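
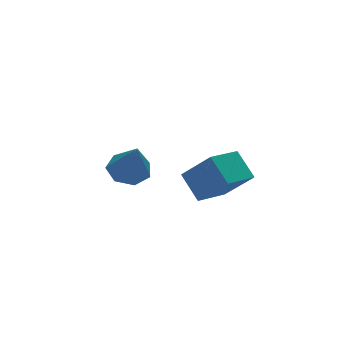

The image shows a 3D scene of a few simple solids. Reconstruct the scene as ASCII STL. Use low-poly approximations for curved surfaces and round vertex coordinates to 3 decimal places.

solid 
facet normal -0.917 -0.330 0.224
outer loop
vertex 1.928 -2.879 -0.507
vertex 1.737 -1.622 0.56
vertex 1.104 -1.662 -2.09
endloop
endfacet
facet normal 0.116 -0.757 -0.643
outer loop
vertex 2.783 -1.058 -2.5
vertex 1.928 -2.879 -0.507
vertex 1.104 -1.662 -2.09
endloop
endfacet
facet normal -0.917 -0.329 0.224
outer loop
vertex 1.104 -1.662 -2.09
vertex 1.737 -1.622 0.56
vertex 0.913 -0.404 -1.023
endloop
endfacet
facet normal -0.382 0.564 -0.733
outer loop
vertex 0.913 -0.404 -1.023
vertex 2.783 -1.058 -2.5
vertex 1.104 -1.662 -2.09
endloop
endfacet
facet normal 0.382 -0.564 0.732
outer loop
vertex 1.928 -2.879 -0.507
vertex 3.416 -1.018 0.15
vertex 1.737 -1.622 0.56
endloop
endfacet
facet normal 0.115 -0.757 -0.643
outer loop
vertex 3.607 -2.276 -0.917
vertex 1.928 -2.879 -0.507
vertex 2.783 -1.058 -2.5
endloop
endfacet
facet normal 0.381 -0.564 0.733
outer loop
vertex 3.607 -2.276 -0.917
vertex 3.416 -1.018 0.15
vertex 1.928 -2.879 -0.507
endloop
endfacet
facet normal -0.115 0.757 0.643
outer loop
vertex 1.737 -1.622 0.56
vertex 3.416 -1.018 0.15
vertex 0.913 -0.404 -1.023
endloop
endfacet
facet normal -0.381 0.564 -0.733
outer loop
vertex 2.592 0.199 -1.433
vertex 2.783 -1.058 -2.5
vertex 0.913 -0.404 -1.023
endloop
endfacet
facet normal -0.115 0.758 0.642
outer loop
vertex 0.913 -0.404 -1.023
vertex 3.416 -1.018 0.15
vertex 2.592 0.199 -1.433
endloop
endfacet
facet normal 0.917 0.329 -0.224
outer loop
vertex 2.592 0.199 -1.433
vertex 3.607 -2.276 -0.917
vertex 2.783 -1.058 -2.5
endloop
endfacet
facet normal 0.917 0.329 -0.224
outer loop
vertex 3.416 -1.018 0.15
vertex 3.607 -2.276 -0.917
vertex 2.592 0.199 -1.433
endloop
endfacet
facet normal 0.042 0.490 -0.871
outer loop
vertex -1.77 -2.676 1.755
vertex -2.766 -2.723 1.681
vertex -2.205 -2.013 2.107
endloop
endfacet
facet normal 0.778 0.194 0.597
outer loop
vertex -1.77 -2.676 1.755
vertex -2.205 -2.013 2.107
vertex -2.854 -3.757 3.519
endloop
endfacet
facet normal 0.041 0.490 -0.871
outer loop
vertex -2.205 -2.013 2.107
vertex -2.766 -2.723 1.681
vertex -3.063 -1.885 2.139
endloop
endfacet
facet normal 0.119 0.598 0.793
outer loop
vertex -2.205 -2.013 2.107
vertex -3.063 -1.885 2.139
vertex -2.854 -3.757 3.519
endloop
endfacet
facet normal 0.041 0.490 -0.871
outer loop
vertex -3.063 -1.885 2.139
vertex -2.766 -2.723 1.681
vertex -3.697 -2.388 1.826
endloop
endfacet
facet normal -0.643 0.407 0.649
outer loop
vertex -3.063 -1.885 2.139
vertex -3.697 -2.388 1.826
vertex -2.854 -3.757 3.519
endloop
endfacet
facet normal 0.041 0.490 -0.871
outer loop
vertex -3.697 -2.388 1.826
vertex -2.766 -2.723 1.681
vertex -3.63 -3.143 1.404
endloop
endfacet
facet normal -0.932 -0.236 0.274
outer loop
vertex -3.697 -2.388 1.826
vertex -3.63 -3.143 1.404
vertex -2.854 -3.757 3.519
endloop
endfacet
facet normal 0.041 0.490 -0.871
outer loop
vertex -3.63 -3.143 1.404
vertex -2.766 -2.723 1.681
vertex -2.913 -3.582 1.191
endloop
endfacet
facet normal -0.532 -0.845 -0.050
outer loop
vertex -3.63 -3.143 1.404
vertex -2.913 -3.582 1.191
vertex -2.854 -3.757 3.519
endloop
endfacet
facet normal 0.042 0.490 -0.871
outer loop
vertex -2.913 -3.582 1.191
vertex -2.766 -2.723 1.681
vertex -2.085 -3.375 1.347
endloop
endfacet
facet normal 0.256 -0.964 -0.079
outer loop
vertex -2.913 -3.582 1.191
vertex -2.085 -3.375 1.347
vertex -2.854 -3.757 3.519
endloop
endfacet
facet normal 0.042 0.490 -0.871
outer loop
vertex -2.085 -3.375 1.347
vertex -2.766 -2.723 1.681
vertex -1.77 -2.676 1.755
endloop
endfacet
facet normal 0.840 -0.501 0.209
outer loop
vertex -2.085 -3.375 1.347
vertex -1.77 -2.676 1.755
vertex -2.854 -3.757 3.519
endloop
endfacet

endsolid


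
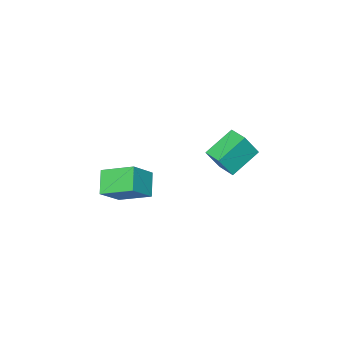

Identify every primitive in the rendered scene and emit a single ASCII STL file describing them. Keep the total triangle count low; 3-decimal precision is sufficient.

solid 
facet normal -0.880 0.066 0.471
outer loop
vertex -4.411 2.6 -0.034
vertex -4.267 3.529 0.105
vertex -4.992 2.858 -1.156
endloop
endfacet
facet normal -0.153 -0.977 -0.146
outer loop
vertex -3.593 2.751 -1.905
vertex -4.411 2.6 -0.034
vertex -4.992 2.858 -1.156
endloop
endfacet
facet normal -0.880 0.068 0.470
outer loop
vertex -4.992 2.858 -1.156
vertex -4.267 3.529 0.105
vertex -4.847 3.787 -1.018
endloop
endfacet
facet normal -0.451 0.200 -0.870
outer loop
vertex -4.847 3.787 -1.018
vertex -3.593 2.751 -1.905
vertex -4.992 2.858 -1.156
endloop
endfacet
facet normal 0.451 -0.200 0.870
outer loop
vertex -4.411 2.6 -0.034
vertex -2.868 3.422 -0.644
vertex -4.267 3.529 0.105
endloop
endfacet
facet normal -0.153 -0.977 -0.146
outer loop
vertex -3.013 2.493 -0.782
vertex -4.411 2.6 -0.034
vertex -3.593 2.751 -1.905
endloop
endfacet
facet normal 0.450 -0.200 0.870
outer loop
vertex -3.013 2.493 -0.782
vertex -2.868 3.422 -0.644
vertex -4.411 2.6 -0.034
endloop
endfacet
facet normal 0.153 0.977 0.146
outer loop
vertex -4.267 3.529 0.105
vertex -2.868 3.422 -0.644
vertex -4.847 3.787 -1.018
endloop
endfacet
facet normal -0.450 0.200 -0.870
outer loop
vertex -3.449 3.68 -1.766
vertex -3.593 2.751 -1.905
vertex -4.847 3.787 -1.018
endloop
endfacet
facet normal 0.153 0.977 0.146
outer loop
vertex -4.847 3.787 -1.018
vertex -2.868 3.422 -0.644
vertex -3.449 3.68 -1.766
endloop
endfacet
facet normal 0.880 -0.066 -0.470
outer loop
vertex -3.449 3.68 -1.766
vertex -3.013 2.493 -0.782
vertex -3.593 2.751 -1.905
endloop
endfacet
facet normal 0.880 -0.067 -0.471
outer loop
vertex -2.868 3.422 -0.644
vertex -3.013 2.493 -0.782
vertex -3.449 3.68 -1.766
endloop
endfacet
facet normal -0.579 -0.591 0.562
outer loop
vertex 0.558 2.05 0.187
vertex -0.43 2.075 -0.804
vertex 1.208 0.768 -0.492
endloop
endfacet
facet normal 0.706 -0.017 0.708
outer loop
vertex 1.89 1.465 -1.156
vertex 0.558 2.05 0.187
vertex 1.208 0.768 -0.492
endloop
endfacet
facet normal -0.579 -0.591 0.562
outer loop
vertex 1.208 0.768 -0.492
vertex -0.43 2.075 -0.804
vertex 0.219 0.792 -1.484
endloop
endfacet
facet normal 0.409 -0.807 -0.427
outer loop
vertex 0.219 0.792 -1.484
vertex 1.89 1.465 -1.156
vertex 1.208 0.768 -0.492
endloop
endfacet
facet normal -0.408 0.807 0.427
outer loop
vertex 0.558 2.05 0.187
vertex 0.252 2.772 -1.468
vertex -0.43 2.075 -0.804
endloop
endfacet
facet normal 0.706 -0.018 0.708
outer loop
vertex 1.241 2.748 -0.476
vertex 0.558 2.05 0.187
vertex 1.89 1.465 -1.156
endloop
endfacet
facet normal -0.409 0.806 0.427
outer loop
vertex 1.241 2.748 -0.476
vertex 0.252 2.772 -1.468
vertex 0.558 2.05 0.187
endloop
endfacet
facet normal -0.707 0.017 -0.707
outer loop
vertex -0.43 2.075 -0.804
vertex 0.252 2.772 -1.468
vertex 0.219 0.792 -1.484
endloop
endfacet
facet normal 0.409 -0.806 -0.428
outer loop
vertex 0.902 1.49 -2.147
vertex 1.89 1.465 -1.156
vertex 0.219 0.792 -1.484
endloop
endfacet
facet normal -0.706 0.017 -0.708
outer loop
vertex 0.219 0.792 -1.484
vertex 0.252 2.772 -1.468
vertex 0.902 1.49 -2.147
endloop
endfacet
facet normal 0.579 0.591 -0.562
outer loop
vertex 0.902 1.49 -2.147
vertex 1.241 2.748 -0.476
vertex 1.89 1.465 -1.156
endloop
endfacet
facet normal 0.578 0.591 -0.562
outer loop
vertex 0.252 2.772 -1.468
vertex 1.241 2.748 -0.476
vertex 0.902 1.49 -2.147
endloop
endfacet

endsolid


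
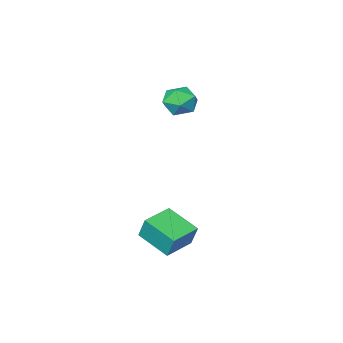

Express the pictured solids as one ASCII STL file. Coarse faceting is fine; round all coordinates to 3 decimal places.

solid 
facet normal -0.964 -0.258 0.069
outer loop
vertex 1.9 1.75 -0.38
vertex 1.54 2.959 -0.888
vertex 1.933 1.394 -1.25
endloop
endfacet
facet normal 0.265 -0.889 0.374
outer loop
vertex 3.08 1.701 -1.332
vertex 1.9 1.75 -0.38
vertex 1.933 1.394 -1.25
endloop
endfacet
facet normal -0.964 -0.258 0.069
outer loop
vertex 1.933 1.394 -1.25
vertex 1.54 2.959 -0.888
vertex 1.573 2.604 -1.758
endloop
endfacet
facet normal 0.035 -0.378 -0.925
outer loop
vertex 1.573 2.604 -1.758
vertex 3.08 1.701 -1.332
vertex 1.933 1.394 -1.25
endloop
endfacet
facet normal -0.035 0.378 0.925
outer loop
vertex 1.9 1.75 -0.38
vertex 2.687 3.266 -0.97
vertex 1.54 2.959 -0.888
endloop
endfacet
facet normal 0.264 -0.890 0.373
outer loop
vertex 3.047 2.056 -0.462
vertex 1.9 1.75 -0.38
vertex 3.08 1.701 -1.332
endloop
endfacet
facet normal -0.035 0.378 0.925
outer loop
vertex 3.047 2.056 -0.462
vertex 2.687 3.266 -0.97
vertex 1.9 1.75 -0.38
endloop
endfacet
facet normal -0.265 0.889 -0.373
outer loop
vertex 1.54 2.959 -0.888
vertex 2.687 3.266 -0.97
vertex 1.573 2.604 -1.758
endloop
endfacet
facet normal 0.035 -0.378 -0.925
outer loop
vertex 2.72 2.91 -1.84
vertex 3.08 1.701 -1.332
vertex 1.573 2.604 -1.758
endloop
endfacet
facet normal -0.264 0.889 -0.374
outer loop
vertex 1.573 2.604 -1.758
vertex 2.687 3.266 -0.97
vertex 2.72 2.91 -1.84
endloop
endfacet
facet normal 0.964 0.258 -0.069
outer loop
vertex 2.72 2.91 -1.84
vertex 3.047 2.056 -0.462
vertex 3.08 1.701 -1.332
endloop
endfacet
facet normal 0.964 0.258 -0.069
outer loop
vertex 2.687 3.266 -0.97
vertex 3.047 2.056 -0.462
vertex 2.72 2.91 -1.84
endloop
endfacet
facet normal -0.887 -0.419 0.194
outer loop
vertex -1.608 -1.815 2.396
vertex -1.296 -2.481 2.383
vertex -1.335 -2.106 3.015
endloop
endfacet
facet normal -0.845 0.231 0.482
outer loop
vertex -1.608 -1.815 2.396
vertex -1.335 -2.106 3.015
vertex -1.226 -1.393 2.864
endloop
endfacet
facet normal -0.716 0.697 -0.044
outer loop
vertex -1.608 -1.815 2.396
vertex -1.226 -1.393 2.864
vertex -1.119 -1.329 2.138
endloop
endfacet
facet normal -0.677 0.333 -0.656
outer loop
vertex -1.608 -1.815 2.396
vertex -1.119 -1.329 2.138
vertex -1.162 -2.001 1.841
endloop
endfacet
facet normal -0.783 -0.357 -0.510
outer loop
vertex -1.608 -1.815 2.396
vertex -1.162 -2.001 1.841
vertex -1.296 -2.481 2.383
endloop
endfacet
facet normal -0.287 0.240 0.927
outer loop
vertex -1.226 -1.393 2.864
vertex -1.335 -2.106 3.015
vertex -0.678 -1.799 3.139
endloop
endfacet
facet normal -0.354 -0.814 0.461
outer loop
vertex -1.335 -2.106 3.015
vertex -1.296 -2.481 2.383
vertex -0.721 -2.471 2.842
endloop
endfacet
facet normal -0.188 -0.712 -0.677
outer loop
vertex -1.296 -2.481 2.383
vertex -1.162 -2.001 1.841
vertex -0.614 -2.407 2.116
endloop
endfacet
facet normal -0.017 0.405 -0.914
outer loop
vertex -1.162 -2.001 1.841
vertex -1.119 -1.329 2.138
vertex -0.505 -1.694 1.965
endloop
endfacet
facet normal -0.078 0.994 0.076
outer loop
vertex -1.119 -1.329 2.138
vertex -1.226 -1.393 2.864
vertex -0.544 -1.319 2.597
endloop
endfacet
facet normal 0.677 -0.333 0.656
outer loop
vertex -0.232 -1.985 2.584
vertex -0.678 -1.799 3.139
vertex -0.721 -2.471 2.842
endloop
endfacet
facet normal 0.716 -0.697 0.044
outer loop
vertex -0.232 -1.985 2.584
vertex -0.721 -2.471 2.842
vertex -0.614 -2.407 2.116
endloop
endfacet
facet normal 0.845 -0.231 -0.482
outer loop
vertex -0.232 -1.985 2.584
vertex -0.614 -2.407 2.116
vertex -0.505 -1.694 1.965
endloop
endfacet
facet normal 0.887 0.419 -0.194
outer loop
vertex -0.232 -1.985 2.584
vertex -0.505 -1.694 1.965
vertex -0.544 -1.319 2.597
endloop
endfacet
facet normal 0.783 0.357 0.510
outer loop
vertex -0.232 -1.985 2.584
vertex -0.544 -1.319 2.597
vertex -0.678 -1.799 3.139
endloop
endfacet
facet normal 0.017 -0.405 0.914
outer loop
vertex -0.721 -2.471 2.842
vertex -0.678 -1.799 3.139
vertex -1.335 -2.106 3.015
endloop
endfacet
facet normal 0.078 -0.994 -0.076
outer loop
vertex -0.614 -2.407 2.116
vertex -0.721 -2.471 2.842
vertex -1.296 -2.481 2.383
endloop
endfacet
facet normal 0.287 -0.240 -0.927
outer loop
vertex -0.505 -1.694 1.965
vertex -0.614 -2.407 2.116
vertex -1.162 -2.001 1.841
endloop
endfacet
facet normal 0.354 0.814 -0.461
outer loop
vertex -0.544 -1.319 2.597
vertex -0.505 -1.694 1.965
vertex -1.119 -1.329 2.138
endloop
endfacet
facet normal 0.188 0.712 0.677
outer loop
vertex -0.678 -1.799 3.139
vertex -0.544 -1.319 2.597
vertex -1.226 -1.393 2.864
endloop
endfacet

endsolid


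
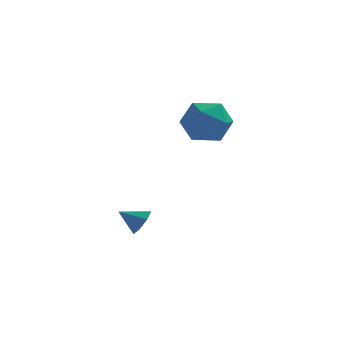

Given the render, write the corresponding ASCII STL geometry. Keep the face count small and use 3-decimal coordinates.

solid 
facet normal -0.073 -0.132 0.989
outer loop
vertex -0.607 -1.145 2.829
vertex -0.251 -2.294 2.702
vertex 0.569 -1.423 2.879
endloop
endfacet
facet normal 0.093 0.545 0.834
outer loop
vertex -0.607 -1.145 2.829
vertex 0.569 -1.423 2.879
vertex 0.204 -0.439 2.277
endloop
endfacet
facet normal -0.421 0.807 0.414
outer loop
vertex -0.607 -1.145 2.829
vertex 0.204 -0.439 2.277
vertex -0.84 -0.702 1.729
endloop
endfacet
facet normal -0.905 0.293 0.310
outer loop
vertex -0.607 -1.145 2.829
vertex -0.84 -0.702 1.729
vertex -1.122 -1.849 1.991
endloop
endfacet
facet normal -0.689 -0.287 0.665
outer loop
vertex -0.607 -1.145 2.829
vertex -1.122 -1.849 1.991
vertex -0.251 -2.294 2.702
endloop
endfacet
facet normal 0.702 0.543 0.461
outer loop
vertex 0.204 -0.439 2.277
vertex 0.569 -1.423 2.879
vertex 1.062 -1.151 1.809
endloop
endfacet
facet normal 0.433 -0.553 0.712
outer loop
vertex 0.569 -1.423 2.879
vertex -0.251 -2.294 2.702
vertex 0.78 -2.298 2.071
endloop
endfacet
facet normal -0.564 -0.804 0.188
outer loop
vertex -0.251 -2.294 2.702
vertex -1.122 -1.849 1.991
vertex -0.264 -2.561 1.523
endloop
endfacet
facet normal -0.912 0.136 -0.386
outer loop
vertex -1.122 -1.849 1.991
vertex -0.84 -0.702 1.729
vertex -0.629 -1.577 0.921
endloop
endfacet
facet normal -0.129 0.967 -0.218
outer loop
vertex -0.84 -0.702 1.729
vertex 0.204 -0.439 2.277
vertex 0.191 -0.706 1.098
endloop
endfacet
facet normal 0.905 -0.293 -0.310
outer loop
vertex 0.547 -1.855 0.971
vertex 1.062 -1.151 1.809
vertex 0.78 -2.298 2.071
endloop
endfacet
facet normal 0.421 -0.807 -0.414
outer loop
vertex 0.547 -1.855 0.971
vertex 0.78 -2.298 2.071
vertex -0.264 -2.561 1.523
endloop
endfacet
facet normal -0.093 -0.545 -0.834
outer loop
vertex 0.547 -1.855 0.971
vertex -0.264 -2.561 1.523
vertex -0.629 -1.577 0.921
endloop
endfacet
facet normal 0.073 0.132 -0.989
outer loop
vertex 0.547 -1.855 0.971
vertex -0.629 -1.577 0.921
vertex 0.191 -0.706 1.098
endloop
endfacet
facet normal 0.689 0.287 -0.665
outer loop
vertex 0.547 -1.855 0.971
vertex 0.191 -0.706 1.098
vertex 1.062 -1.151 1.809
endloop
endfacet
facet normal 0.912 -0.136 0.386
outer loop
vertex 0.78 -2.298 2.071
vertex 1.062 -1.151 1.809
vertex 0.569 -1.423 2.879
endloop
endfacet
facet normal 0.129 -0.967 0.218
outer loop
vertex -0.264 -2.561 1.523
vertex 0.78 -2.298 2.071
vertex -0.251 -2.294 2.702
endloop
endfacet
facet normal -0.702 -0.543 -0.461
outer loop
vertex -0.629 -1.577 0.921
vertex -0.264 -2.561 1.523
vertex -1.122 -1.849 1.991
endloop
endfacet
facet normal -0.433 0.553 -0.712
outer loop
vertex 0.191 -0.706 1.098
vertex -0.629 -1.577 0.921
vertex -0.84 -0.702 1.729
endloop
endfacet
facet normal 0.564 0.804 -0.188
outer loop
vertex 1.062 -1.151 1.809
vertex 0.191 -0.706 1.098
vertex 0.204 -0.439 2.277
endloop
endfacet
facet normal 0.853 0.002 -0.521
outer loop
vertex -2.266 -2.462 -2.794
vertex -2.636 -2.46 -3.4
vertex -2.405 -1.906 -3.02
endloop
endfacet
facet normal -0.018 0.373 0.928
outer loop
vertex -2.266 -2.462 -2.794
vertex -2.405 -1.906 -3.02
vertex -3.584 -2.46 -2.82
endloop
endfacet
facet normal 0.853 0.002 -0.521
outer loop
vertex -2.405 -1.906 -3.02
vertex -2.636 -2.46 -3.4
vertex -2.718 -1.767 -3.532
endloop
endfacet
facet normal -0.324 0.844 0.427
outer loop
vertex -2.405 -1.906 -3.02
vertex -2.718 -1.767 -3.532
vertex -3.584 -2.46 -2.82
endloop
endfacet
facet normal 0.853 0.001 -0.523
outer loop
vertex -2.718 -1.767 -3.532
vertex -2.636 -2.46 -3.4
vertex -2.97 -2.149 -3.944
endloop
endfacet
facet normal -0.706 0.680 -0.198
outer loop
vertex -2.718 -1.767 -3.532
vertex -2.97 -2.149 -3.944
vertex -3.584 -2.46 -2.82
endloop
endfacet
facet normal 0.853 0.002 -0.523
outer loop
vertex -2.97 -2.149 -3.944
vertex -2.636 -2.46 -3.4
vertex -2.97 -2.766 -3.946
endloop
endfacet
facet normal -0.878 0.002 -0.479
outer loop
vertex -2.97 -2.149 -3.944
vertex -2.97 -2.766 -3.946
vertex -3.584 -2.46 -2.82
endloop
endfacet
facet normal 0.853 -0.001 -0.521
outer loop
vertex -2.97 -2.766 -3.946
vertex -2.636 -2.46 -3.4
vertex -2.72 -3.151 -3.536
endloop
endfacet
facet normal -0.709 -0.676 -0.203
outer loop
vertex -2.97 -2.766 -3.946
vertex -2.72 -3.151 -3.536
vertex -3.584 -2.46 -2.82
endloop
endfacet
facet normal 0.853 -0.001 -0.523
outer loop
vertex -2.72 -3.151 -3.536
vertex -2.636 -2.46 -3.4
vertex -2.406 -3.016 -3.024
endloop
endfacet
facet normal -0.326 -0.846 0.423
outer loop
vertex -2.72 -3.151 -3.536
vertex -2.406 -3.016 -3.024
vertex -3.584 -2.46 -2.82
endloop
endfacet
facet normal 0.853 0.001 -0.521
outer loop
vertex -2.406 -3.016 -3.024
vertex -2.636 -2.46 -3.4
vertex -2.266 -2.462 -2.794
endloop
endfacet
facet normal -0.019 -0.379 0.925
outer loop
vertex -2.406 -3.016 -3.024
vertex -2.266 -2.462 -2.794
vertex -3.584 -2.46 -2.82
endloop
endfacet

endsolid


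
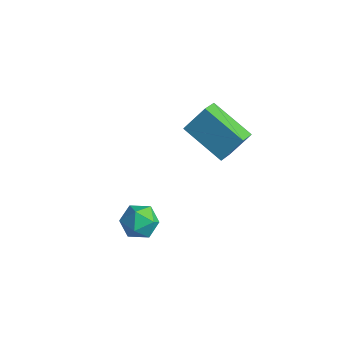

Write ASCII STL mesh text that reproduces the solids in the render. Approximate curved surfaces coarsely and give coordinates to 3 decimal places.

solid 
facet normal -0.605 -0.344 0.718
outer loop
vertex -3.173 -3.17 -0.663
vertex -2.913 -3.995 -0.839
vertex -2.477 -3.514 -0.241
endloop
endfacet
facet normal -0.375 0.313 0.873
outer loop
vertex -3.173 -3.17 -0.663
vertex -2.477 -3.514 -0.241
vertex -2.451 -2.679 -0.529
endloop
endfacet
facet normal -0.571 0.747 0.341
outer loop
vertex -3.173 -3.17 -0.663
vertex -2.451 -2.679 -0.529
vertex -2.87 -2.645 -1.306
endloop
endfacet
facet normal -0.923 0.358 -0.143
outer loop
vertex -3.173 -3.17 -0.663
vertex -2.87 -2.645 -1.306
vertex -3.156 -3.459 -1.497
endloop
endfacet
facet normal -0.944 -0.317 0.091
outer loop
vertex -3.173 -3.17 -0.663
vertex -3.156 -3.459 -1.497
vertex -2.913 -3.995 -0.839
endloop
endfacet
facet normal 0.338 0.297 0.893
outer loop
vertex -2.451 -2.679 -0.529
vertex -2.477 -3.514 -0.241
vertex -1.744 -3.201 -0.623
endloop
endfacet
facet normal -0.036 -0.766 0.642
outer loop
vertex -2.477 -3.514 -0.241
vertex -2.913 -3.995 -0.839
vertex -2.03 -4.015 -0.814
endloop
endfacet
facet normal -0.583 -0.722 -0.373
outer loop
vertex -2.913 -3.995 -0.839
vertex -3.156 -3.459 -1.497
vertex -2.449 -3.981 -1.591
endloop
endfacet
facet normal -0.549 0.369 -0.750
outer loop
vertex -3.156 -3.459 -1.497
vertex -2.87 -2.645 -1.306
vertex -2.423 -3.146 -1.879
endloop
endfacet
facet normal 0.022 0.999 0.032
outer loop
vertex -2.87 -2.645 -1.306
vertex -2.451 -2.679 -0.529
vertex -1.987 -2.665 -1.281
endloop
endfacet
facet normal 0.923 -0.358 0.143
outer loop
vertex -1.727 -3.49 -1.457
vertex -1.744 -3.201 -0.623
vertex -2.03 -4.015 -0.814
endloop
endfacet
facet normal 0.571 -0.747 -0.341
outer loop
vertex -1.727 -3.49 -1.457
vertex -2.03 -4.015 -0.814
vertex -2.449 -3.981 -1.591
endloop
endfacet
facet normal 0.375 -0.313 -0.873
outer loop
vertex -1.727 -3.49 -1.457
vertex -2.449 -3.981 -1.591
vertex -2.423 -3.146 -1.879
endloop
endfacet
facet normal 0.605 0.344 -0.718
outer loop
vertex -1.727 -3.49 -1.457
vertex -2.423 -3.146 -1.879
vertex -1.987 -2.665 -1.281
endloop
endfacet
facet normal 0.944 0.317 -0.091
outer loop
vertex -1.727 -3.49 -1.457
vertex -1.987 -2.665 -1.281
vertex -1.744 -3.201 -0.623
endloop
endfacet
facet normal 0.549 -0.369 0.750
outer loop
vertex -2.03 -4.015 -0.814
vertex -1.744 -3.201 -0.623
vertex -2.477 -3.514 -0.241
endloop
endfacet
facet normal -0.022 -0.999 -0.032
outer loop
vertex -2.449 -3.981 -1.591
vertex -2.03 -4.015 -0.814
vertex -2.913 -3.995 -0.839
endloop
endfacet
facet normal -0.338 -0.297 -0.893
outer loop
vertex -2.423 -3.146 -1.879
vertex -2.449 -3.981 -1.591
vertex -3.156 -3.459 -1.497
endloop
endfacet
facet normal 0.036 0.766 -0.642
outer loop
vertex -1.987 -2.665 -1.281
vertex -2.423 -3.146 -1.879
vertex -2.87 -2.645 -1.306
endloop
endfacet
facet normal 0.583 0.722 0.373
outer loop
vertex -1.744 -3.201 -0.623
vertex -1.987 -2.665 -1.281
vertex -2.451 -2.679 -0.529
endloop
endfacet
facet normal -0.896 -0.107 0.432
outer loop
vertex -4.115 0.841 0.884
vertex -3.687 1.674 1.979
vertex -4.495 1.772 0.326
endloop
endfacet
facet normal -0.297 -0.577 -0.760
outer loop
vertex -2.533 2.006 -0.619
vertex -4.115 0.841 0.884
vertex -4.495 1.772 0.326
endloop
endfacet
facet normal -0.896 -0.107 0.432
outer loop
vertex -4.495 1.772 0.326
vertex -3.687 1.674 1.979
vertex -4.067 2.604 1.42
endloop
endfacet
facet normal -0.331 0.809 -0.486
outer loop
vertex -4.067 2.604 1.42
vertex -2.533 2.006 -0.619
vertex -4.495 1.772 0.326
endloop
endfacet
facet normal 0.331 -0.809 0.486
outer loop
vertex -4.115 0.841 0.884
vertex -1.725 1.908 1.034
vertex -3.687 1.674 1.979
endloop
endfacet
facet normal -0.297 -0.578 -0.760
outer loop
vertex -2.153 1.076 -0.06
vertex -4.115 0.841 0.884
vertex -2.533 2.006 -0.619
endloop
endfacet
facet normal 0.331 -0.809 0.486
outer loop
vertex -2.153 1.076 -0.06
vertex -1.725 1.908 1.034
vertex -4.115 0.841 0.884
endloop
endfacet
facet normal 0.297 0.578 0.760
outer loop
vertex -3.687 1.674 1.979
vertex -1.725 1.908 1.034
vertex -4.067 2.604 1.42
endloop
endfacet
facet normal -0.331 0.809 -0.486
outer loop
vertex -2.105 2.839 0.476
vertex -2.533 2.006 -0.619
vertex -4.067 2.604 1.42
endloop
endfacet
facet normal 0.297 0.577 0.761
outer loop
vertex -4.067 2.604 1.42
vertex -1.725 1.908 1.034
vertex -2.105 2.839 0.476
endloop
endfacet
facet normal 0.896 0.107 -0.431
outer loop
vertex -2.105 2.839 0.476
vertex -2.153 1.076 -0.06
vertex -2.533 2.006 -0.619
endloop
endfacet
facet normal 0.896 0.107 -0.432
outer loop
vertex -1.725 1.908 1.034
vertex -2.153 1.076 -0.06
vertex -2.105 2.839 0.476
endloop
endfacet

endsolid


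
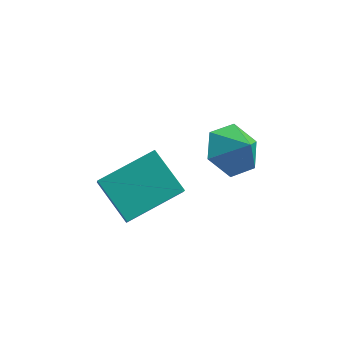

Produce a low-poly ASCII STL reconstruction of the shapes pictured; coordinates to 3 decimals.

solid 
facet normal -0.687 -0.659 -0.305
outer loop
vertex -2.972 1.276 0.873
vertex -3.179 1.808 0.19
vertex -1.713 0.441 -0.159
endloop
endfacet
facet normal 0.233 -0.597 0.768
outer loop
vertex -0.201 1.892 0.51
vertex -2.972 1.276 0.873
vertex -1.713 0.441 -0.159
endloop
endfacet
facet normal -0.687 -0.659 -0.304
outer loop
vertex -1.713 0.441 -0.159
vertex -3.179 1.808 0.19
vertex -1.92 0.972 -0.842
endloop
endfacet
facet normal 0.688 -0.457 -0.564
outer loop
vertex -1.92 0.972 -0.842
vertex -0.201 1.892 0.51
vertex -1.713 0.441 -0.159
endloop
endfacet
facet normal -0.688 0.457 0.564
outer loop
vertex -2.972 1.276 0.873
vertex -1.667 3.259 0.859
vertex -3.179 1.808 0.19
endloop
endfacet
facet normal 0.233 -0.597 0.768
outer loop
vertex -1.46 2.728 1.542
vertex -2.972 1.276 0.873
vertex -0.201 1.892 0.51
endloop
endfacet
facet normal -0.688 0.457 0.564
outer loop
vertex -1.46 2.728 1.542
vertex -1.667 3.259 0.859
vertex -2.972 1.276 0.873
endloop
endfacet
facet normal -0.233 0.597 -0.768
outer loop
vertex -3.179 1.808 0.19
vertex -1.667 3.259 0.859
vertex -1.92 0.972 -0.842
endloop
endfacet
facet normal 0.688 -0.457 -0.564
outer loop
vertex -0.408 2.424 -0.173
vertex -0.201 1.892 0.51
vertex -1.92 0.972 -0.842
endloop
endfacet
facet normal -0.233 0.597 -0.768
outer loop
vertex -1.92 0.972 -0.842
vertex -1.667 3.259 0.859
vertex -0.408 2.424 -0.173
endloop
endfacet
facet normal 0.688 0.659 0.305
outer loop
vertex -0.408 2.424 -0.173
vertex -1.46 2.728 1.542
vertex -0.201 1.892 0.51
endloop
endfacet
facet normal 0.687 0.660 0.305
outer loop
vertex -1.667 3.259 0.859
vertex -1.46 2.728 1.542
vertex -0.408 2.424 -0.173
endloop
endfacet
facet normal -0.626 0.292 -0.723
outer loop
vertex 2.203 1.392 2.938
vertex 1.451 1.443 3.61
vertex 2.029 2.253 3.437
endloop
endfacet
facet normal 0.985 0.146 0.091
outer loop
vertex 2.203 1.392 2.938
vertex 2.029 2.253 3.437
vertex 2.109 1.137 4.37
endloop
endfacet
facet normal -0.626 0.292 -0.723
outer loop
vertex 2.029 2.253 3.437
vertex 1.451 1.443 3.61
vertex 1.277 2.304 4.109
endloop
endfacet
facet normal 0.578 0.547 0.605
outer loop
vertex 2.029 2.253 3.437
vertex 1.277 2.304 4.109
vertex 2.109 1.137 4.37
endloop
endfacet
facet normal -0.626 0.292 -0.723
outer loop
vertex 1.277 2.304 4.109
vertex 1.451 1.443 3.61
vertex 0.699 1.494 4.282
endloop
endfacet
facet normal -0.007 0.214 0.977
outer loop
vertex 1.277 2.304 4.109
vertex 0.699 1.494 4.282
vertex 2.109 1.137 4.37
endloop
endfacet
facet normal -0.626 0.292 -0.723
outer loop
vertex 0.699 1.494 4.282
vertex 1.451 1.443 3.61
vertex 0.873 0.633 3.784
endloop
endfacet
facet normal -0.184 -0.520 0.834
outer loop
vertex 0.699 1.494 4.282
vertex 0.873 0.633 3.784
vertex 2.109 1.137 4.37
endloop
endfacet
facet normal -0.626 0.291 -0.723
outer loop
vertex 0.873 0.633 3.784
vertex 1.451 1.443 3.61
vertex 1.626 0.582 3.112
endloop
endfacet
facet normal 0.224 -0.921 0.320
outer loop
vertex 0.873 0.633 3.784
vertex 1.626 0.582 3.112
vertex 2.109 1.137 4.37
endloop
endfacet
facet normal -0.626 0.291 -0.723
outer loop
vertex 1.626 0.582 3.112
vertex 1.451 1.443 3.61
vertex 2.203 1.392 2.938
endloop
endfacet
facet normal 0.808 -0.587 -0.051
outer loop
vertex 1.626 0.582 3.112
vertex 2.203 1.392 2.938
vertex 2.109 1.137 4.37
endloop
endfacet

endsolid


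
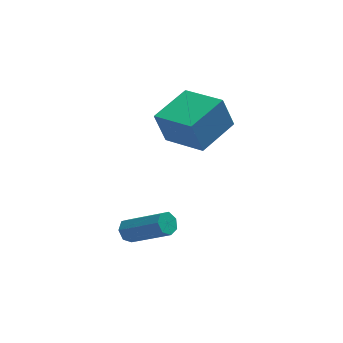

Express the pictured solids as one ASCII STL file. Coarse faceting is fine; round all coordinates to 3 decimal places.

solid 
facet normal -0.615 0.512 -0.600
outer loop
vertex -3.937 -1.036 -4.034
vertex -4.341 -1.37 -3.905
vertex -4.194 -0.91 -3.663
endloop
endfacet
facet normal 0.567 0.816 0.115
outer loop
vertex -3.937 -1.036 -4.034
vertex -4.194 -0.91 -3.663
vertex -2.614 -2.137 -2.745
endloop
endfacet
facet normal 0.567 0.816 0.114
outer loop
vertex -2.614 -2.137 -2.745
vertex -4.194 -0.91 -3.663
vertex -2.871 -2.01 -2.374
endloop
endfacet
facet normal 0.614 -0.512 0.601
outer loop
vertex -2.614 -2.137 -2.745
vertex -2.871 -2.01 -2.374
vertex -3.019 -2.47 -2.615
endloop
endfacet
facet normal -0.615 0.512 -0.599
outer loop
vertex -4.194 -0.91 -3.663
vertex -4.341 -1.37 -3.905
vertex -4.561 -1.13 -3.474
endloop
endfacet
facet normal -0.075 0.719 0.691
outer loop
vertex -4.194 -0.91 -3.663
vertex -4.561 -1.13 -3.474
vertex -2.871 -2.01 -2.374
endloop
endfacet
facet normal -0.075 0.719 0.691
outer loop
vertex -2.871 -2.01 -2.374
vertex -4.561 -1.13 -3.474
vertex -3.239 -2.23 -2.185
endloop
endfacet
facet normal 0.614 -0.512 0.600
outer loop
vertex -2.871 -2.01 -2.374
vertex -3.239 -2.23 -2.185
vertex -3.019 -2.47 -2.615
endloop
endfacet
facet normal -0.615 0.513 -0.599
outer loop
vertex -4.561 -1.13 -3.474
vertex -4.341 -1.37 -3.905
vertex -4.763 -1.53 -3.609
endloop
endfacet
facet normal -0.660 0.081 0.747
outer loop
vertex -4.561 -1.13 -3.474
vertex -4.763 -1.53 -3.609
vertex -3.239 -2.23 -2.185
endloop
endfacet
facet normal -0.660 0.081 0.747
outer loop
vertex -3.239 -2.23 -2.185
vertex -4.763 -1.53 -3.609
vertex -3.441 -2.631 -2.32
endloop
endfacet
facet normal 0.615 -0.512 0.600
outer loop
vertex -3.239 -2.23 -2.185
vertex -3.441 -2.631 -2.32
vertex -3.019 -2.47 -2.615
endloop
endfacet
facet normal -0.615 0.512 -0.600
outer loop
vertex -4.763 -1.53 -3.609
vertex -4.341 -1.37 -3.905
vertex -4.648 -1.81 -3.966
endloop
endfacet
facet normal -0.749 -0.616 0.242
outer loop
vertex -4.763 -1.53 -3.609
vertex -4.648 -1.81 -3.966
vertex -3.441 -2.631 -2.32
endloop
endfacet
facet normal -0.749 -0.618 0.241
outer loop
vertex -3.441 -2.631 -2.32
vertex -4.648 -1.81 -3.966
vertex -3.325 -2.911 -2.677
endloop
endfacet
facet normal 0.615 -0.511 0.601
outer loop
vertex -3.441 -2.631 -2.32
vertex -3.325 -2.911 -2.677
vertex -3.019 -2.47 -2.615
endloop
endfacet
facet normal -0.615 0.512 -0.600
outer loop
vertex -4.648 -1.81 -3.966
vertex -4.341 -1.37 -3.905
vertex -4.301 -1.758 -4.277
endloop
endfacet
facet normal -0.273 -0.852 -0.447
outer loop
vertex -4.648 -1.81 -3.966
vertex -4.301 -1.758 -4.277
vertex -3.325 -2.911 -2.677
endloop
endfacet
facet normal -0.273 -0.852 -0.447
outer loop
vertex -3.325 -2.911 -2.677
vertex -4.301 -1.758 -4.277
vertex -2.978 -2.859 -2.988
endloop
endfacet
facet normal 0.615 -0.511 0.601
outer loop
vertex -3.325 -2.911 -2.677
vertex -2.978 -2.859 -2.988
vertex -3.019 -2.47 -2.615
endloop
endfacet
facet normal -0.616 0.511 -0.600
outer loop
vertex -4.301 -1.758 -4.277
vertex -4.341 -1.37 -3.905
vertex -3.985 -1.414 -4.308
endloop
endfacet
facet normal 0.407 -0.445 -0.798
outer loop
vertex -4.301 -1.758 -4.277
vertex -3.985 -1.414 -4.308
vertex -2.978 -2.859 -2.988
endloop
endfacet
facet normal 0.407 -0.445 -0.798
outer loop
vertex -2.978 -2.859 -2.988
vertex -3.985 -1.414 -4.308
vertex -2.662 -2.514 -3.019
endloop
endfacet
facet normal 0.616 -0.510 0.600
outer loop
vertex -2.978 -2.859 -2.988
vertex -2.662 -2.514 -3.019
vertex -3.019 -2.47 -2.615
endloop
endfacet
facet normal -0.615 0.512 -0.599
outer loop
vertex -3.985 -1.414 -4.308
vertex -4.341 -1.37 -3.905
vertex -3.937 -1.036 -4.034
endloop
endfacet
facet normal 0.782 0.298 -0.548
outer loop
vertex -3.985 -1.414 -4.308
vertex -3.937 -1.036 -4.034
vertex -2.662 -2.514 -3.019
endloop
endfacet
facet normal 0.782 0.298 -0.548
outer loop
vertex -2.662 -2.514 -3.019
vertex -3.937 -1.036 -4.034
vertex -2.614 -2.137 -2.745
endloop
endfacet
facet normal 0.614 -0.514 0.599
outer loop
vertex -2.662 -2.514 -3.019
vertex -2.614 -2.137 -2.745
vertex -3.019 -2.47 -2.615
endloop
endfacet
facet normal -0.785 -0.599 -0.155
outer loop
vertex -1.304 0.871 0.015
vertex -2.45 2.516 -0.541
vertex -0.869 0.679 -1.45
endloop
endfacet
facet normal 0.551 -0.791 0.267
outer loop
vertex 0.71 1.884 -1.139
vertex -1.304 0.871 0.015
vertex -0.869 0.679 -1.45
endloop
endfacet
facet normal -0.785 -0.599 -0.155
outer loop
vertex -0.869 0.679 -1.45
vertex -2.45 2.516 -0.541
vertex -2.015 2.324 -2.006
endloop
endfacet
facet normal 0.282 -0.125 -0.951
outer loop
vertex -2.015 2.324 -2.006
vertex 0.71 1.884 -1.139
vertex -0.869 0.679 -1.45
endloop
endfacet
facet normal -0.282 0.125 0.951
outer loop
vertex -1.304 0.871 0.015
vertex -0.871 3.721 -0.23
vertex -2.45 2.516 -0.541
endloop
endfacet
facet normal 0.551 -0.791 0.267
outer loop
vertex 0.275 2.076 0.326
vertex -1.304 0.871 0.015
vertex 0.71 1.884 -1.139
endloop
endfacet
facet normal -0.282 0.125 0.951
outer loop
vertex 0.275 2.076 0.326
vertex -0.871 3.721 -0.23
vertex -1.304 0.871 0.015
endloop
endfacet
facet normal -0.551 0.791 -0.267
outer loop
vertex -2.45 2.516 -0.541
vertex -0.871 3.721 -0.23
vertex -2.015 2.324 -2.006
endloop
endfacet
facet normal 0.282 -0.125 -0.951
outer loop
vertex -0.436 3.529 -1.695
vertex 0.71 1.884 -1.139
vertex -2.015 2.324 -2.006
endloop
endfacet
facet normal -0.551 0.791 -0.267
outer loop
vertex -2.015 2.324 -2.006
vertex -0.871 3.721 -0.23
vertex -0.436 3.529 -1.695
endloop
endfacet
facet normal 0.785 0.599 0.155
outer loop
vertex -0.436 3.529 -1.695
vertex 0.275 2.076 0.326
vertex 0.71 1.884 -1.139
endloop
endfacet
facet normal 0.785 0.599 0.155
outer loop
vertex -0.871 3.721 -0.23
vertex 0.275 2.076 0.326
vertex -0.436 3.529 -1.695
endloop
endfacet

endsolid


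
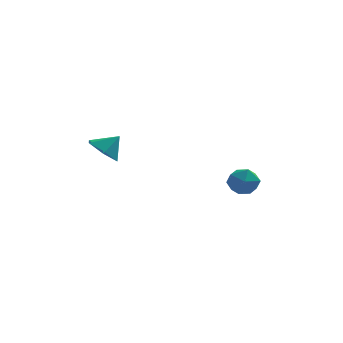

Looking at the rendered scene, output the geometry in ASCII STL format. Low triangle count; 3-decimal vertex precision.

solid 
facet normal -0.607 0.794 0.045
outer loop
vertex 2.921 2.146 -2.88
vertex 2.158 1.554 -2.73
vertex 2.666 1.899 -1.969
endloop
endfacet
facet normal 0.048 0.961 0.274
outer loop
vertex 2.921 2.146 -2.88
vertex 2.666 1.899 -1.969
vertex 3.61 1.924 -2.223
endloop
endfacet
facet normal 0.507 0.823 -0.254
outer loop
vertex 2.921 2.146 -2.88
vertex 3.61 1.924 -2.223
vertex 3.685 1.595 -3.14
endloop
endfacet
facet normal 0.137 0.572 -0.809
outer loop
vertex 2.921 2.146 -2.88
vertex 3.685 1.595 -3.14
vertex 2.787 1.366 -3.454
endloop
endfacet
facet normal -0.552 0.554 -0.623
outer loop
vertex 2.921 2.146 -2.88
vertex 2.787 1.366 -3.454
vertex 2.158 1.554 -2.73
endloop
endfacet
facet normal 0.207 0.531 0.822
outer loop
vertex 3.61 1.924 -2.223
vertex 2.666 1.899 -1.969
vertex 3.273 1.194 -1.666
endloop
endfacet
facet normal -0.853 0.261 0.452
outer loop
vertex 2.666 1.899 -1.969
vertex 2.158 1.554 -2.73
vertex 2.375 0.965 -1.98
endloop
endfacet
facet normal -0.765 -0.128 -0.631
outer loop
vertex 2.158 1.554 -2.73
vertex 2.787 1.366 -3.454
vertex 2.45 0.636 -2.897
endloop
endfacet
facet normal 0.351 -0.098 -0.931
outer loop
vertex 2.787 1.366 -3.454
vertex 3.685 1.595 -3.14
vertex 3.394 0.661 -3.151
endloop
endfacet
facet normal 0.951 0.308 -0.033
outer loop
vertex 3.685 1.595 -3.14
vertex 3.61 1.924 -2.223
vertex 3.902 1.006 -2.39
endloop
endfacet
facet normal -0.137 -0.572 0.809
outer loop
vertex 3.139 0.414 -2.24
vertex 3.273 1.194 -1.666
vertex 2.375 0.965 -1.98
endloop
endfacet
facet normal -0.507 -0.823 0.254
outer loop
vertex 3.139 0.414 -2.24
vertex 2.375 0.965 -1.98
vertex 2.45 0.636 -2.897
endloop
endfacet
facet normal -0.048 -0.961 -0.274
outer loop
vertex 3.139 0.414 -2.24
vertex 2.45 0.636 -2.897
vertex 3.394 0.661 -3.151
endloop
endfacet
facet normal 0.607 -0.794 -0.045
outer loop
vertex 3.139 0.414 -2.24
vertex 3.394 0.661 -3.151
vertex 3.902 1.006 -2.39
endloop
endfacet
facet normal 0.552 -0.554 0.623
outer loop
vertex 3.139 0.414 -2.24
vertex 3.902 1.006 -2.39
vertex 3.273 1.194 -1.666
endloop
endfacet
facet normal -0.351 0.098 0.931
outer loop
vertex 2.375 0.965 -1.98
vertex 3.273 1.194 -1.666
vertex 2.666 1.899 -1.969
endloop
endfacet
facet normal -0.951 -0.308 0.033
outer loop
vertex 2.45 0.636 -2.897
vertex 2.375 0.965 -1.98
vertex 2.158 1.554 -2.73
endloop
endfacet
facet normal -0.207 -0.531 -0.822
outer loop
vertex 3.394 0.661 -3.151
vertex 2.45 0.636 -2.897
vertex 2.787 1.366 -3.454
endloop
endfacet
facet normal 0.853 -0.261 -0.452
outer loop
vertex 3.902 1.006 -2.39
vertex 3.394 0.661 -3.151
vertex 3.685 1.595 -3.14
endloop
endfacet
facet normal 0.765 0.128 0.631
outer loop
vertex 3.273 1.194 -1.666
vertex 3.902 1.006 -2.39
vertex 3.61 1.924 -2.223
endloop
endfacet
facet normal -0.640 -0.197 -0.743
outer loop
vertex -3.015 -2.19 0.117
vertex -3.641 -2.681 0.787
vertex -3.758 -1.661 0.617
endloop
endfacet
facet normal 0.607 0.792 0.065
outer loop
vertex -3.015 -2.19 0.117
vertex -3.758 -1.661 0.617
vertex -2.859 -2.439 1.693
endloop
endfacet
facet normal -0.641 -0.197 -0.742
outer loop
vertex -3.758 -1.661 0.617
vertex -3.641 -2.681 0.787
vertex -4.384 -2.152 1.288
endloop
endfacet
facet normal -0.004 0.809 0.588
outer loop
vertex -3.758 -1.661 0.617
vertex -4.384 -2.152 1.288
vertex -2.859 -2.439 1.693
endloop
endfacet
facet normal -0.641 -0.198 -0.742
outer loop
vertex -4.384 -2.152 1.288
vertex -3.641 -2.681 0.787
vertex -4.266 -3.171 1.458
endloop
endfacet
facet normal -0.231 0.134 0.964
outer loop
vertex -4.384 -2.152 1.288
vertex -4.266 -3.171 1.458
vertex -2.859 -2.439 1.693
endloop
endfacet
facet normal -0.641 -0.199 -0.742
outer loop
vertex -4.266 -3.171 1.458
vertex -3.641 -2.681 0.787
vertex -3.523 -3.7 0.958
endloop
endfacet
facet normal 0.153 -0.557 0.817
outer loop
vertex -4.266 -3.171 1.458
vertex -3.523 -3.7 0.958
vertex -2.859 -2.439 1.693
endloop
endfacet
facet normal -0.640 -0.199 -0.742
outer loop
vertex -3.523 -3.7 0.958
vertex -3.641 -2.681 0.787
vertex -2.898 -3.209 0.287
endloop
endfacet
facet normal 0.765 -0.574 0.293
outer loop
vertex -3.523 -3.7 0.958
vertex -2.898 -3.209 0.287
vertex -2.859 -2.439 1.693
endloop
endfacet
facet normal -0.640 -0.197 -0.743
outer loop
vertex -2.898 -3.209 0.287
vertex -3.641 -2.681 0.787
vertex -3.015 -2.19 0.117
endloop
endfacet
facet normal 0.992 0.100 -0.082
outer loop
vertex -2.898 -3.209 0.287
vertex -3.015 -2.19 0.117
vertex -2.859 -2.439 1.693
endloop
endfacet

endsolid


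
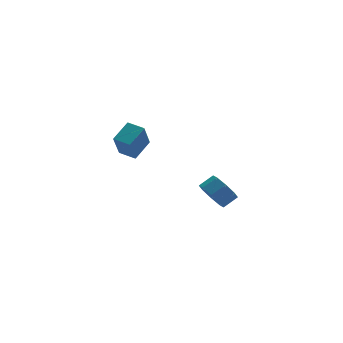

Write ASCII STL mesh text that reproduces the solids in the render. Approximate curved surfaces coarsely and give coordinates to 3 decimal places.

solid 
facet normal -0.814 -0.214 -0.540
outer loop
vertex 3.624 1.404 -3.808
vertex 3.072 1.978 -3.203
vertex 3.59 2.131 -4.045
endloop
endfacet
facet normal 0.578 -0.228 -0.783
outer loop
vertex 3.624 1.404 -3.808
vertex 3.59 2.131 -4.045
vertex 4.479 1.628 -3.242
endloop
endfacet
facet normal 0.578 -0.228 -0.783
outer loop
vertex 4.479 1.628 -3.242
vertex 3.59 2.131 -4.045
vertex 4.445 2.356 -3.479
endloop
endfacet
facet normal 0.815 0.214 0.539
outer loop
vertex 4.479 1.628 -3.242
vertex 4.445 2.356 -3.479
vertex 3.928 2.202 -2.637
endloop
endfacet
facet normal -0.814 -0.214 -0.540
outer loop
vertex 3.59 2.131 -4.045
vertex 3.072 1.978 -3.203
vertex 3.253 2.768 -3.789
endloop
endfacet
facet normal 0.377 0.510 -0.773
outer loop
vertex 3.59 2.131 -4.045
vertex 3.253 2.768 -3.789
vertex 4.445 2.356 -3.479
endloop
endfacet
facet normal 0.377 0.511 -0.772
outer loop
vertex 4.445 2.356 -3.479
vertex 3.253 2.768 -3.789
vertex 4.108 2.993 -3.222
endloop
endfacet
facet normal 0.815 0.213 0.539
outer loop
vertex 4.445 2.356 -3.479
vertex 4.108 2.993 -3.222
vertex 3.928 2.202 -2.637
endloop
endfacet
facet normal -0.814 -0.214 -0.539
outer loop
vertex 3.253 2.768 -3.789
vertex 3.072 1.978 -3.203
vertex 2.81 2.942 -3.189
endloop
endfacet
facet normal -0.045 0.950 -0.309
outer loop
vertex 3.253 2.768 -3.789
vertex 2.81 2.942 -3.189
vertex 4.108 2.993 -3.222
endloop
endfacet
facet normal -0.045 0.950 -0.309
outer loop
vertex 4.108 2.993 -3.222
vertex 2.81 2.942 -3.189
vertex 3.665 3.167 -2.623
endloop
endfacet
facet normal 0.814 0.214 0.540
outer loop
vertex 4.108 2.993 -3.222
vertex 3.665 3.167 -2.623
vertex 3.928 2.202 -2.637
endloop
endfacet
facet normal -0.815 -0.214 -0.539
outer loop
vertex 2.81 2.942 -3.189
vertex 3.072 1.978 -3.203
vertex 2.521 2.552 -2.598
endloop
endfacet
facet normal -0.441 0.833 0.334
outer loop
vertex 2.81 2.942 -3.189
vertex 2.521 2.552 -2.598
vertex 3.665 3.167 -2.623
endloop
endfacet
facet normal -0.440 0.833 0.336
outer loop
vertex 3.665 3.167 -2.623
vertex 2.521 2.552 -2.598
vertex 3.376 2.776 -2.032
endloop
endfacet
facet normal 0.814 0.214 0.540
outer loop
vertex 3.665 3.167 -2.623
vertex 3.376 2.776 -2.032
vertex 3.928 2.202 -2.637
endloop
endfacet
facet normal -0.815 -0.214 -0.539
outer loop
vertex 2.521 2.552 -2.598
vertex 3.072 1.978 -3.203
vertex 2.555 1.824 -2.361
endloop
endfacet
facet normal -0.578 0.228 0.783
outer loop
vertex 2.521 2.552 -2.598
vertex 2.555 1.824 -2.361
vertex 3.376 2.776 -2.032
endloop
endfacet
facet normal -0.578 0.228 0.783
outer loop
vertex 3.376 2.776 -2.032
vertex 2.555 1.824 -2.361
vertex 3.41 2.049 -1.795
endloop
endfacet
facet normal 0.814 0.214 0.540
outer loop
vertex 3.376 2.776 -2.032
vertex 3.41 2.049 -1.795
vertex 3.928 2.202 -2.637
endloop
endfacet
facet normal -0.815 -0.213 -0.539
outer loop
vertex 2.555 1.824 -2.361
vertex 3.072 1.978 -3.203
vertex 2.892 1.187 -2.618
endloop
endfacet
facet normal -0.377 -0.511 0.773
outer loop
vertex 2.555 1.824 -2.361
vertex 2.892 1.187 -2.618
vertex 3.41 2.049 -1.795
endloop
endfacet
facet normal -0.378 -0.510 0.772
outer loop
vertex 3.41 2.049 -1.795
vertex 2.892 1.187 -2.618
vertex 3.747 1.412 -2.051
endloop
endfacet
facet normal 0.814 0.214 0.540
outer loop
vertex 3.41 2.049 -1.795
vertex 3.747 1.412 -2.051
vertex 3.928 2.202 -2.637
endloop
endfacet
facet normal -0.814 -0.214 -0.540
outer loop
vertex 2.892 1.187 -2.618
vertex 3.072 1.978 -3.203
vertex 3.335 1.013 -3.217
endloop
endfacet
facet normal 0.045 -0.950 0.309
outer loop
vertex 2.892 1.187 -2.618
vertex 3.335 1.013 -3.217
vertex 3.747 1.412 -2.051
endloop
endfacet
facet normal 0.045 -0.950 0.309
outer loop
vertex 3.747 1.412 -2.051
vertex 3.335 1.013 -3.217
vertex 4.19 1.238 -2.651
endloop
endfacet
facet normal 0.814 0.214 0.539
outer loop
vertex 3.747 1.412 -2.051
vertex 4.19 1.238 -2.651
vertex 3.928 2.202 -2.637
endloop
endfacet
facet normal -0.814 -0.214 -0.540
outer loop
vertex 3.335 1.013 -3.217
vertex 3.072 1.978 -3.203
vertex 3.624 1.404 -3.808
endloop
endfacet
facet normal 0.441 -0.833 -0.335
outer loop
vertex 3.335 1.013 -3.217
vertex 3.624 1.404 -3.808
vertex 4.19 1.238 -2.651
endloop
endfacet
facet normal 0.440 -0.833 -0.335
outer loop
vertex 4.19 1.238 -2.651
vertex 3.624 1.404 -3.808
vertex 4.479 1.628 -3.242
endloop
endfacet
facet normal 0.815 0.214 0.539
outer loop
vertex 4.19 1.238 -2.651
vertex 4.479 1.628 -3.242
vertex 3.928 2.202 -2.637
endloop
endfacet
facet normal -0.705 0.695 0.142
outer loop
vertex -3.06 -1.963 4.133
vertex -2.148 -1.175 4.806
vertex -2.624 -1.224 2.677
endloop
endfacet
facet normal -0.660 -0.571 -0.488
outer loop
vertex -1.912 -1.925 2.534
vertex -3.06 -1.963 4.133
vertex -2.624 -1.224 2.677
endloop
endfacet
facet normal -0.705 0.695 0.142
outer loop
vertex -2.624 -1.224 2.677
vertex -2.148 -1.175 4.806
vertex -1.712 -0.436 3.35
endloop
endfacet
facet normal 0.258 0.438 -0.861
outer loop
vertex -1.712 -0.436 3.35
vertex -1.912 -1.925 2.534
vertex -2.624 -1.224 2.677
endloop
endfacet
facet normal -0.258 -0.438 0.861
outer loop
vertex -3.06 -1.963 4.133
vertex -1.436 -1.876 4.663
vertex -2.148 -1.175 4.806
endloop
endfacet
facet normal -0.660 -0.571 -0.488
outer loop
vertex -2.348 -2.664 3.99
vertex -3.06 -1.963 4.133
vertex -1.912 -1.925 2.534
endloop
endfacet
facet normal -0.258 -0.438 0.861
outer loop
vertex -2.348 -2.664 3.99
vertex -1.436 -1.876 4.663
vertex -3.06 -1.963 4.133
endloop
endfacet
facet normal 0.660 0.571 0.488
outer loop
vertex -2.148 -1.175 4.806
vertex -1.436 -1.876 4.663
vertex -1.712 -0.436 3.35
endloop
endfacet
facet normal 0.258 0.438 -0.861
outer loop
vertex -1.0 -1.137 3.207
vertex -1.912 -1.925 2.534
vertex -1.712 -0.436 3.35
endloop
endfacet
facet normal 0.660 0.571 0.488
outer loop
vertex -1.712 -0.436 3.35
vertex -1.436 -1.876 4.663
vertex -1.0 -1.137 3.207
endloop
endfacet
facet normal 0.705 -0.695 -0.142
outer loop
vertex -1.0 -1.137 3.207
vertex -2.348 -2.664 3.99
vertex -1.912 -1.925 2.534
endloop
endfacet
facet normal 0.705 -0.695 -0.142
outer loop
vertex -1.436 -1.876 4.663
vertex -2.348 -2.664 3.99
vertex -1.0 -1.137 3.207
endloop
endfacet

endsolid


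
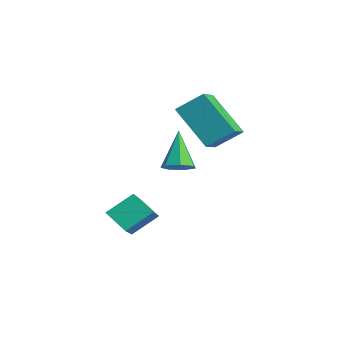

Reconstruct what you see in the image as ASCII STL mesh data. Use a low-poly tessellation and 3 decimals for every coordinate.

solid 
facet normal -0.640 -0.447 0.625
outer loop
vertex 1.355 -3.433 -2.623
vertex 1.396 -2.389 -1.834
vertex -0.012 -2.712 -3.506
endloop
endfacet
facet normal -0.031 -0.797 -0.603
outer loop
vertex 0.704 -2.211 -4.206
vertex 1.355 -3.433 -2.623
vertex -0.012 -2.712 -3.506
endloop
endfacet
facet normal -0.640 -0.447 0.625
outer loop
vertex -0.012 -2.712 -3.506
vertex 1.396 -2.389 -1.834
vertex 0.029 -1.668 -2.717
endloop
endfacet
facet normal -0.768 0.405 -0.496
outer loop
vertex 0.029 -1.668 -2.717
vertex 0.704 -2.211 -4.206
vertex -0.012 -2.712 -3.506
endloop
endfacet
facet normal 0.768 -0.405 0.496
outer loop
vertex 1.355 -3.433 -2.623
vertex 2.112 -1.888 -2.534
vertex 1.396 -2.389 -1.834
endloop
endfacet
facet normal -0.031 -0.797 -0.603
outer loop
vertex 2.071 -2.932 -3.323
vertex 1.355 -3.433 -2.623
vertex 0.704 -2.211 -4.206
endloop
endfacet
facet normal 0.768 -0.405 0.496
outer loop
vertex 2.071 -2.932 -3.323
vertex 2.112 -1.888 -2.534
vertex 1.355 -3.433 -2.623
endloop
endfacet
facet normal 0.031 0.797 0.603
outer loop
vertex 1.396 -2.389 -1.834
vertex 2.112 -1.888 -2.534
vertex 0.029 -1.668 -2.717
endloop
endfacet
facet normal -0.768 0.405 -0.496
outer loop
vertex 0.745 -1.167 -3.417
vertex 0.704 -2.211 -4.206
vertex 0.029 -1.668 -2.717
endloop
endfacet
facet normal 0.031 0.797 0.603
outer loop
vertex 0.029 -1.668 -2.717
vertex 2.112 -1.888 -2.534
vertex 0.745 -1.167 -3.417
endloop
endfacet
facet normal 0.640 0.447 -0.625
outer loop
vertex 0.745 -1.167 -3.417
vertex 2.071 -2.932 -3.323
vertex 0.704 -2.211 -4.206
endloop
endfacet
facet normal 0.640 0.447 -0.625
outer loop
vertex 2.112 -1.888 -2.534
vertex 2.071 -2.932 -3.323
vertex 0.745 -1.167 -3.417
endloop
endfacet
facet normal -0.719 0.593 -0.363
outer loop
vertex -1.906 2.023 1.422
vertex -0.545 2.727 -0.128
vertex -2.314 1.034 0.615
endloop
endfacet
facet normal -0.624 -0.323 0.711
outer loop
vertex -1.415 0.293 1.068
vertex -1.906 2.023 1.422
vertex -2.314 1.034 0.615
endloop
endfacet
facet normal -0.719 0.593 -0.363
outer loop
vertex -2.314 1.034 0.615
vertex -0.545 2.727 -0.128
vertex -0.953 1.738 -0.935
endloop
endfacet
facet normal -0.305 -0.738 -0.602
outer loop
vertex -0.953 1.738 -0.935
vertex -1.415 0.293 1.068
vertex -2.314 1.034 0.615
endloop
endfacet
facet normal 0.305 0.738 0.602
outer loop
vertex -1.906 2.023 1.422
vertex 0.354 1.986 0.325
vertex -0.545 2.727 -0.128
endloop
endfacet
facet normal -0.624 -0.323 0.711
outer loop
vertex -1.007 1.282 1.875
vertex -1.906 2.023 1.422
vertex -1.415 0.293 1.068
endloop
endfacet
facet normal 0.305 0.738 0.602
outer loop
vertex -1.007 1.282 1.875
vertex 0.354 1.986 0.325
vertex -1.906 2.023 1.422
endloop
endfacet
facet normal 0.624 0.323 -0.711
outer loop
vertex -0.545 2.727 -0.128
vertex 0.354 1.986 0.325
vertex -0.953 1.738 -0.935
endloop
endfacet
facet normal -0.305 -0.738 -0.602
outer loop
vertex -0.054 0.997 -0.482
vertex -1.415 0.293 1.068
vertex -0.953 1.738 -0.935
endloop
endfacet
facet normal 0.624 0.323 -0.711
outer loop
vertex -0.953 1.738 -0.935
vertex 0.354 1.986 0.325
vertex -0.054 0.997 -0.482
endloop
endfacet
facet normal 0.719 -0.593 0.363
outer loop
vertex -0.054 0.997 -0.482
vertex -1.007 1.282 1.875
vertex -1.415 0.293 1.068
endloop
endfacet
facet normal 0.719 -0.593 0.363
outer loop
vertex 0.354 1.986 0.325
vertex -1.007 1.282 1.875
vertex -0.054 0.997 -0.482
endloop
endfacet
facet normal 0.501 -0.199 -0.842
outer loop
vertex 3.066 -1.227 0.084
vertex 2.543 -1.091 -0.259
vertex 3.012 -0.697 -0.073
endloop
endfacet
facet normal 0.658 0.275 0.701
outer loop
vertex 3.066 -1.227 0.084
vertex 3.012 -0.697 -0.073
vertex 1.677 -0.749 1.199
endloop
endfacet
facet normal 0.501 -0.198 -0.843
outer loop
vertex 3.012 -0.697 -0.073
vertex 2.543 -1.091 -0.259
vertex 2.604 -0.464 -0.37
endloop
endfacet
facet normal 0.277 0.903 0.328
outer loop
vertex 3.012 -0.697 -0.073
vertex 2.604 -0.464 -0.37
vertex 1.677 -0.749 1.199
endloop
endfacet
facet normal 0.501 -0.198 -0.843
outer loop
vertex 2.604 -0.464 -0.37
vertex 2.543 -1.091 -0.259
vertex 2.151 -0.703 -0.583
endloop
endfacet
facet normal -0.431 0.898 -0.091
outer loop
vertex 2.604 -0.464 -0.37
vertex 2.151 -0.703 -0.583
vertex 1.677 -0.749 1.199
endloop
endfacet
facet normal 0.500 -0.199 -0.843
outer loop
vertex 2.151 -0.703 -0.583
vertex 2.543 -1.091 -0.259
vertex 1.992 -1.235 -0.552
endloop
endfacet
facet normal -0.934 0.265 -0.241
outer loop
vertex 2.151 -0.703 -0.583
vertex 1.992 -1.235 -0.552
vertex 1.677 -0.749 1.199
endloop
endfacet
facet normal 0.500 -0.198 -0.843
outer loop
vertex 1.992 -1.235 -0.552
vertex 2.543 -1.091 -0.259
vertex 2.249 -1.658 -0.3
endloop
endfacet
facet normal -0.852 -0.523 -0.008
outer loop
vertex 1.992 -1.235 -0.552
vertex 2.249 -1.658 -0.3
vertex 1.677 -0.749 1.199
endloop
endfacet
facet normal 0.500 -0.198 -0.843
outer loop
vertex 2.249 -1.658 -0.3
vertex 2.543 -1.091 -0.259
vertex 2.727 -1.655 -0.017
endloop
endfacet
facet normal -0.250 -0.867 0.431
outer loop
vertex 2.249 -1.658 -0.3
vertex 2.727 -1.655 -0.017
vertex 1.677 -0.749 1.199
endloop
endfacet
facet normal 0.501 -0.198 -0.842
outer loop
vertex 2.727 -1.655 -0.017
vertex 2.543 -1.091 -0.259
vertex 3.066 -1.227 0.084
endloop
endfacet
facet normal 0.424 -0.512 0.747
outer loop
vertex 2.727 -1.655 -0.017
vertex 3.066 -1.227 0.084
vertex 1.677 -0.749 1.199
endloop
endfacet

endsolid


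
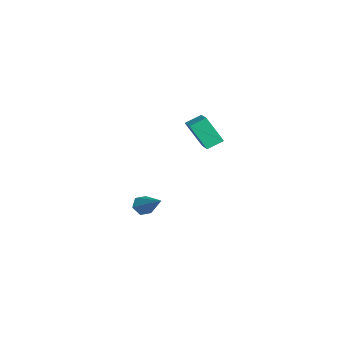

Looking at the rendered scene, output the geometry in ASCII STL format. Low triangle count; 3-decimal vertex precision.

solid 
facet normal -0.742 -0.361 -0.565
outer loop
vertex -0.874 0.581 -4.847
vertex -1.335 0.804 -4.384
vertex -1.14 1.216 -4.903
endloop
endfacet
facet normal 0.728 0.248 -0.639
outer loop
vertex -0.874 0.581 -4.847
vertex -1.14 1.216 -4.903
vertex 0.255 1.576 -3.176
endloop
endfacet
facet normal -0.743 -0.359 -0.564
outer loop
vertex -1.14 1.216 -4.903
vertex -1.335 0.804 -4.384
vertex -1.6 1.439 -4.439
endloop
endfacet
facet normal 0.142 0.940 -0.311
outer loop
vertex -1.14 1.216 -4.903
vertex -1.6 1.439 -4.439
vertex 0.255 1.576 -3.176
endloop
endfacet
facet normal -0.743 -0.359 -0.565
outer loop
vertex -1.6 1.439 -4.439
vertex -1.335 0.804 -4.384
vertex -1.795 1.027 -3.921
endloop
endfacet
facet normal -0.386 0.787 0.481
outer loop
vertex -1.6 1.439 -4.439
vertex -1.795 1.027 -3.921
vertex 0.255 1.576 -3.176
endloop
endfacet
facet normal -0.743 -0.361 -0.564
outer loop
vertex -1.795 1.027 -3.921
vertex -1.335 0.804 -4.384
vertex -1.529 0.393 -3.865
endloop
endfacet
facet normal -0.328 -0.054 0.943
outer loop
vertex -1.795 1.027 -3.921
vertex -1.529 0.393 -3.865
vertex 0.255 1.576 -3.176
endloop
endfacet
facet normal -0.743 -0.361 -0.563
outer loop
vertex -1.529 0.393 -3.865
vertex -1.335 0.804 -4.384
vertex -1.069 0.17 -4.329
endloop
endfacet
facet normal 0.258 -0.746 0.614
outer loop
vertex -1.529 0.393 -3.865
vertex -1.069 0.17 -4.329
vertex 0.255 1.576 -3.176
endloop
endfacet
facet normal -0.742 -0.360 -0.565
outer loop
vertex -1.069 0.17 -4.329
vertex -1.335 0.804 -4.384
vertex -0.874 0.581 -4.847
endloop
endfacet
facet normal 0.785 -0.594 -0.176
outer loop
vertex -1.069 0.17 -4.329
vertex -0.874 0.581 -4.847
vertex 0.255 1.576 -3.176
endloop
endfacet
facet normal -0.948 -0.009 -0.317
outer loop
vertex 1.139 2.714 3.148
vertex 0.978 3.623 3.603
vertex 1.638 3.563 1.629
endloop
endfacet
facet normal 0.156 -0.883 -0.442
outer loop
vertex 3.042 3.577 2.097
vertex 1.139 2.714 3.148
vertex 1.638 3.563 1.629
endloop
endfacet
facet normal -0.948 -0.009 -0.317
outer loop
vertex 1.638 3.563 1.629
vertex 0.978 3.623 3.603
vertex 1.477 4.472 2.084
endloop
endfacet
facet normal 0.275 0.469 -0.839
outer loop
vertex 1.477 4.472 2.084
vertex 3.042 3.577 2.097
vertex 1.638 3.563 1.629
endloop
endfacet
facet normal -0.275 -0.469 0.839
outer loop
vertex 1.139 2.714 3.148
vertex 2.382 3.637 4.071
vertex 0.978 3.623 3.603
endloop
endfacet
facet normal 0.156 -0.883 -0.442
outer loop
vertex 2.543 2.728 3.616
vertex 1.139 2.714 3.148
vertex 3.042 3.577 2.097
endloop
endfacet
facet normal -0.275 -0.469 0.839
outer loop
vertex 2.543 2.728 3.616
vertex 2.382 3.637 4.071
vertex 1.139 2.714 3.148
endloop
endfacet
facet normal -0.156 0.883 0.442
outer loop
vertex 0.978 3.623 3.603
vertex 2.382 3.637 4.071
vertex 1.477 4.472 2.084
endloop
endfacet
facet normal 0.275 0.469 -0.839
outer loop
vertex 2.881 4.486 2.552
vertex 3.042 3.577 2.097
vertex 1.477 4.472 2.084
endloop
endfacet
facet normal -0.156 0.883 0.442
outer loop
vertex 1.477 4.472 2.084
vertex 2.382 3.637 4.071
vertex 2.881 4.486 2.552
endloop
endfacet
facet normal 0.948 0.009 0.317
outer loop
vertex 2.881 4.486 2.552
vertex 2.543 2.728 3.616
vertex 3.042 3.577 2.097
endloop
endfacet
facet normal 0.948 0.009 0.317
outer loop
vertex 2.382 3.637 4.071
vertex 2.543 2.728 3.616
vertex 2.881 4.486 2.552
endloop
endfacet

endsolid


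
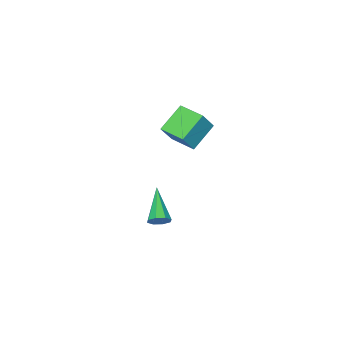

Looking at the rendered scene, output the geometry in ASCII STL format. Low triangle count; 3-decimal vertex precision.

solid 
facet normal 0.545 0.682 -0.488
outer loop
vertex 3.464 3.387 1.012
vertex 3.085 3.799 1.164
vertex 3.568 3.58 1.398
endloop
endfacet
facet normal 0.633 -0.747 0.203
outer loop
vertex 3.464 3.387 1.012
vertex 3.568 3.58 1.398
vertex 2.015 2.461 2.116
endloop
endfacet
facet normal 0.545 0.683 -0.486
outer loop
vertex 3.568 3.58 1.398
vertex 3.085 3.799 1.164
vertex 3.389 3.9 1.647
endloop
endfacet
facet normal 0.564 -0.287 0.774
outer loop
vertex 3.568 3.58 1.398
vertex 3.389 3.9 1.647
vertex 2.015 2.461 2.116
endloop
endfacet
facet normal 0.546 0.683 -0.486
outer loop
vertex 3.389 3.9 1.647
vertex 3.085 3.799 1.164
vertex 3.031 4.162 1.613
endloop
endfacet
facet normal 0.082 0.237 0.968
outer loop
vertex 3.389 3.9 1.647
vertex 3.031 4.162 1.613
vertex 2.015 2.461 2.116
endloop
endfacet
facet normal 0.544 0.683 -0.487
outer loop
vertex 3.031 4.162 1.613
vertex 3.085 3.799 1.164
vertex 2.705 4.21 1.316
endloop
endfacet
facet normal -0.534 0.517 0.669
outer loop
vertex 3.031 4.162 1.613
vertex 2.705 4.21 1.316
vertex 2.015 2.461 2.116
endloop
endfacet
facet normal 0.546 0.684 -0.484
outer loop
vertex 2.705 4.21 1.316
vertex 3.085 3.799 1.164
vertex 2.602 4.018 0.929
endloop
endfacet
facet normal -0.920 0.387 0.053
outer loop
vertex 2.705 4.21 1.316
vertex 2.602 4.018 0.929
vertex 2.015 2.461 2.116
endloop
endfacet
facet normal 0.546 0.682 -0.487
outer loop
vertex 2.602 4.018 0.929
vertex 3.085 3.799 1.164
vertex 2.781 3.697 0.68
endloop
endfacet
facet normal -0.852 -0.074 -0.518
outer loop
vertex 2.602 4.018 0.929
vertex 2.781 3.697 0.68
vertex 2.015 2.461 2.116
endloop
endfacet
facet normal 0.545 0.683 -0.486
outer loop
vertex 2.781 3.697 0.68
vertex 3.085 3.799 1.164
vertex 3.138 3.436 0.714
endloop
endfacet
facet normal -0.369 -0.598 -0.712
outer loop
vertex 2.781 3.697 0.68
vertex 3.138 3.436 0.714
vertex 2.015 2.461 2.116
endloop
endfacet
facet normal 0.547 0.682 -0.486
outer loop
vertex 3.138 3.436 0.714
vertex 3.085 3.799 1.164
vertex 3.464 3.387 1.012
endloop
endfacet
facet normal 0.246 -0.877 -0.413
outer loop
vertex 3.138 3.436 0.714
vertex 3.464 3.387 1.012
vertex 2.015 2.461 2.116
endloop
endfacet
facet normal -0.842 -0.069 0.535
outer loop
vertex -3.601 -1.924 2.372
vertex -3.689 -0.418 2.429
vertex -4.357 -1.923 1.181
endloop
endfacet
facet normal 0.058 -0.998 -0.038
outer loop
vertex -2.891 -1.802 0.251
vertex -3.601 -1.924 2.372
vertex -4.357 -1.923 1.181
endloop
endfacet
facet normal -0.842 -0.069 0.534
outer loop
vertex -4.357 -1.923 1.181
vertex -3.689 -0.418 2.429
vertex -4.444 -0.416 1.239
endloop
endfacet
facet normal -0.536 0.002 -0.844
outer loop
vertex -4.444 -0.416 1.239
vertex -2.891 -1.802 0.251
vertex -4.357 -1.923 1.181
endloop
endfacet
facet normal 0.536 -0.001 0.844
outer loop
vertex -3.601 -1.924 2.372
vertex -2.223 -0.297 1.499
vertex -3.689 -0.418 2.429
endloop
endfacet
facet normal 0.057 -0.998 -0.038
outer loop
vertex -2.136 -1.804 1.441
vertex -3.601 -1.924 2.372
vertex -2.891 -1.802 0.251
endloop
endfacet
facet normal 0.536 -0.002 0.844
outer loop
vertex -2.136 -1.804 1.441
vertex -2.223 -0.297 1.499
vertex -3.601 -1.924 2.372
endloop
endfacet
facet normal -0.058 0.998 0.038
outer loop
vertex -3.689 -0.418 2.429
vertex -2.223 -0.297 1.499
vertex -4.444 -0.416 1.239
endloop
endfacet
facet normal -0.536 0.001 -0.844
outer loop
vertex -2.979 -0.296 0.308
vertex -2.891 -1.802 0.251
vertex -4.444 -0.416 1.239
endloop
endfacet
facet normal -0.058 0.998 0.038
outer loop
vertex -4.444 -0.416 1.239
vertex -2.223 -0.297 1.499
vertex -2.979 -0.296 0.308
endloop
endfacet
facet normal 0.842 0.069 -0.534
outer loop
vertex -2.979 -0.296 0.308
vertex -2.136 -1.804 1.441
vertex -2.891 -1.802 0.251
endloop
endfacet
facet normal 0.842 0.069 -0.535
outer loop
vertex -2.223 -0.297 1.499
vertex -2.136 -1.804 1.441
vertex -2.979 -0.296 0.308
endloop
endfacet

endsolid


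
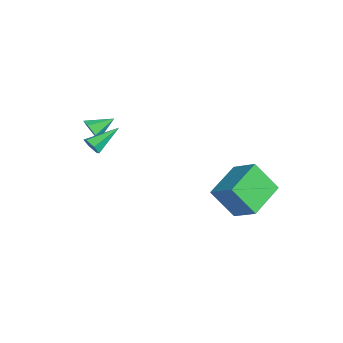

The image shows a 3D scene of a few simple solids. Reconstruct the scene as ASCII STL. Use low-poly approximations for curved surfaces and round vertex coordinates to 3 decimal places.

solid 
facet normal -0.089 -0.905 -0.416
outer loop
vertex -1.366 -2.223 2.573
vertex -1.596 -1.946 2.02
vertex -0.948 -2.044 2.095
endloop
endfacet
facet normal 0.736 0.077 0.673
outer loop
vertex -1.366 -2.223 2.573
vertex -0.948 -2.044 2.095
vertex -1.484 -0.814 2.54
endloop
endfacet
facet normal -0.089 -0.905 -0.415
outer loop
vertex -0.948 -2.044 2.095
vertex -1.596 -1.946 2.02
vertex -1.178 -1.768 1.542
endloop
endfacet
facet normal 0.886 0.440 -0.149
outer loop
vertex -0.948 -2.044 2.095
vertex -1.178 -1.768 1.542
vertex -1.484 -0.814 2.54
endloop
endfacet
facet normal -0.090 -0.905 -0.416
outer loop
vertex -1.178 -1.768 1.542
vertex -1.596 -1.946 2.02
vertex -1.826 -1.669 1.467
endloop
endfacet
facet normal 0.188 0.738 -0.648
outer loop
vertex -1.178 -1.768 1.542
vertex -1.826 -1.669 1.467
vertex -1.484 -0.814 2.54
endloop
endfacet
facet normal -0.090 -0.905 -0.416
outer loop
vertex -1.826 -1.669 1.467
vertex -1.596 -1.946 2.02
vertex -2.244 -1.847 1.945
endloop
endfacet
facet normal -0.661 0.675 -0.327
outer loop
vertex -1.826 -1.669 1.467
vertex -2.244 -1.847 1.945
vertex -1.484 -0.814 2.54
endloop
endfacet
facet normal -0.090 -0.905 -0.415
outer loop
vertex -2.244 -1.847 1.945
vertex -1.596 -1.946 2.02
vertex -2.015 -2.124 2.499
endloop
endfacet
facet normal -0.812 0.314 0.492
outer loop
vertex -2.244 -1.847 1.945
vertex -2.015 -2.124 2.499
vertex -1.484 -0.814 2.54
endloop
endfacet
facet normal -0.091 -0.905 -0.416
outer loop
vertex -2.015 -2.124 2.499
vertex -1.596 -1.946 2.02
vertex -1.366 -2.223 2.573
endloop
endfacet
facet normal -0.111 0.014 0.994
outer loop
vertex -2.015 -2.124 2.499
vertex -1.366 -2.223 2.573
vertex -1.484 -0.814 2.54
endloop
endfacet
facet normal 0.067 -0.893 -0.445
outer loop
vertex 0.475 -2.831 2.374
vertex 0.005 -2.732 2.105
vertex 0.486 -2.585 1.882
endloop
endfacet
facet normal 0.939 0.298 0.170
outer loop
vertex 0.475 -2.831 2.374
vertex 0.486 -2.585 1.882
vertex -0.105 -1.268 2.835
endloop
endfacet
facet normal 0.067 -0.893 -0.444
outer loop
vertex 0.486 -2.585 1.882
vertex 0.005 -2.732 2.105
vertex 0.016 -2.487 1.614
endloop
endfacet
facet normal 0.475 0.646 -0.598
outer loop
vertex 0.486 -2.585 1.882
vertex 0.016 -2.487 1.614
vertex -0.105 -1.268 2.835
endloop
endfacet
facet normal 0.068 -0.893 -0.444
outer loop
vertex 0.016 -2.487 1.614
vertex 0.005 -2.732 2.105
vertex -0.464 -2.634 1.836
endloop
endfacet
facet normal -0.480 0.597 -0.643
outer loop
vertex 0.016 -2.487 1.614
vertex -0.464 -2.634 1.836
vertex -0.105 -1.268 2.835
endloop
endfacet
facet normal 0.069 -0.893 -0.445
outer loop
vertex -0.464 -2.634 1.836
vertex 0.005 -2.732 2.105
vertex -0.476 -2.88 2.328
endloop
endfacet
facet normal -0.977 0.201 0.077
outer loop
vertex -0.464 -2.634 1.836
vertex -0.476 -2.88 2.328
vertex -0.105 -1.268 2.835
endloop
endfacet
facet normal 0.068 -0.893 -0.445
outer loop
vertex -0.476 -2.88 2.328
vertex 0.005 -2.732 2.105
vertex -0.006 -2.978 2.597
endloop
endfacet
facet normal -0.514 -0.147 0.845
outer loop
vertex -0.476 -2.88 2.328
vertex -0.006 -2.978 2.597
vertex -0.105 -1.268 2.835
endloop
endfacet
facet normal 0.067 -0.893 -0.445
outer loop
vertex -0.006 -2.978 2.597
vertex 0.005 -2.732 2.105
vertex 0.475 -2.831 2.374
endloop
endfacet
facet normal 0.443 -0.098 0.891
outer loop
vertex -0.006 -2.978 2.597
vertex 0.475 -2.831 2.374
vertex -0.105 -1.268 2.835
endloop
endfacet
facet normal -0.810 -0.246 -0.533
outer loop
vertex 3.121 1.675 -0.598
vertex 2.196 3.456 -0.014
vertex 3.834 2.53 -2.076
endloop
endfacet
facet normal 0.443 -0.852 -0.279
outer loop
vertex 5.064 2.904 -1.266
vertex 3.121 1.675 -0.598
vertex 3.834 2.53 -2.076
endloop
endfacet
facet normal -0.810 -0.246 -0.533
outer loop
vertex 3.834 2.53 -2.076
vertex 2.196 3.456 -0.014
vertex 2.909 4.311 -1.492
endloop
endfacet
facet normal 0.385 0.462 -0.799
outer loop
vertex 2.909 4.311 -1.492
vertex 5.064 2.904 -1.266
vertex 3.834 2.53 -2.076
endloop
endfacet
facet normal -0.385 -0.462 0.799
outer loop
vertex 3.121 1.675 -0.598
vertex 3.426 3.83 0.796
vertex 2.196 3.456 -0.014
endloop
endfacet
facet normal 0.443 -0.852 -0.279
outer loop
vertex 4.351 2.049 0.212
vertex 3.121 1.675 -0.598
vertex 5.064 2.904 -1.266
endloop
endfacet
facet normal -0.385 -0.462 0.799
outer loop
vertex 4.351 2.049 0.212
vertex 3.426 3.83 0.796
vertex 3.121 1.675 -0.598
endloop
endfacet
facet normal -0.443 0.852 0.279
outer loop
vertex 2.196 3.456 -0.014
vertex 3.426 3.83 0.796
vertex 2.909 4.311 -1.492
endloop
endfacet
facet normal 0.385 0.462 -0.799
outer loop
vertex 4.139 4.685 -0.682
vertex 5.064 2.904 -1.266
vertex 2.909 4.311 -1.492
endloop
endfacet
facet normal -0.443 0.852 0.279
outer loop
vertex 2.909 4.311 -1.492
vertex 3.426 3.83 0.796
vertex 4.139 4.685 -0.682
endloop
endfacet
facet normal 0.810 0.246 0.533
outer loop
vertex 4.139 4.685 -0.682
vertex 4.351 2.049 0.212
vertex 5.064 2.904 -1.266
endloop
endfacet
facet normal 0.810 0.246 0.533
outer loop
vertex 3.426 3.83 0.796
vertex 4.351 2.049 0.212
vertex 4.139 4.685 -0.682
endloop
endfacet

endsolid


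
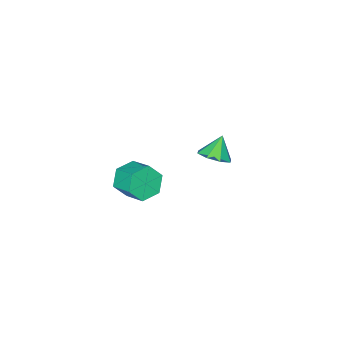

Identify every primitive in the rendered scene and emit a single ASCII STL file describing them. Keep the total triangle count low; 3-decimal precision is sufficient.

solid 
facet normal -0.111 -0.895 -0.433
outer loop
vertex 4.081 1.835 1.401
vertex 3.72 2.167 0.807
vertex 4.485 2.079 0.793
endloop
endfacet
facet normal 0.844 -0.314 0.435
outer loop
vertex 4.081 1.835 1.401
vertex 4.485 2.079 0.793
vertex 4.2 2.802 1.868
endloop
endfacet
facet normal 0.844 -0.314 0.435
outer loop
vertex 4.2 2.802 1.868
vertex 4.485 2.079 0.793
vertex 4.604 3.046 1.26
endloop
endfacet
facet normal 0.109 0.895 0.432
outer loop
vertex 4.2 2.802 1.868
vertex 4.604 3.046 1.26
vertex 3.84 3.133 1.273
endloop
endfacet
facet normal -0.111 -0.895 -0.432
outer loop
vertex 4.485 2.079 0.793
vertex 3.72 2.167 0.807
vertex 4.125 2.41 0.199
endloop
endfacet
facet normal 0.877 0.117 -0.466
outer loop
vertex 4.485 2.079 0.793
vertex 4.125 2.41 0.199
vertex 4.604 3.046 1.26
endloop
endfacet
facet normal 0.877 0.117 -0.466
outer loop
vertex 4.604 3.046 1.26
vertex 4.125 2.41 0.199
vertex 4.244 3.377 0.665
endloop
endfacet
facet normal 0.109 0.895 0.432
outer loop
vertex 4.604 3.046 1.26
vertex 4.244 3.377 0.665
vertex 3.84 3.133 1.273
endloop
endfacet
facet normal -0.110 -0.895 -0.431
outer loop
vertex 4.125 2.41 0.199
vertex 3.72 2.167 0.807
vertex 3.36 2.498 0.212
endloop
endfacet
facet normal 0.034 0.430 -0.902
outer loop
vertex 4.125 2.41 0.199
vertex 3.36 2.498 0.212
vertex 4.244 3.377 0.665
endloop
endfacet
facet normal 0.033 0.431 -0.902
outer loop
vertex 4.244 3.377 0.665
vertex 3.36 2.498 0.212
vertex 3.479 3.465 0.679
endloop
endfacet
facet normal 0.111 0.895 0.433
outer loop
vertex 4.244 3.377 0.665
vertex 3.479 3.465 0.679
vertex 3.84 3.133 1.273
endloop
endfacet
facet normal -0.109 -0.895 -0.432
outer loop
vertex 3.36 2.498 0.212
vertex 3.72 2.167 0.807
vertex 2.956 2.254 0.82
endloop
endfacet
facet normal -0.844 0.314 -0.435
outer loop
vertex 3.36 2.498 0.212
vertex 2.956 2.254 0.82
vertex 3.479 3.465 0.679
endloop
endfacet
facet normal -0.844 0.314 -0.435
outer loop
vertex 3.479 3.465 0.679
vertex 2.956 2.254 0.82
vertex 3.075 3.221 1.287
endloop
endfacet
facet normal 0.111 0.895 0.433
outer loop
vertex 3.479 3.465 0.679
vertex 3.075 3.221 1.287
vertex 3.84 3.133 1.273
endloop
endfacet
facet normal -0.109 -0.895 -0.432
outer loop
vertex 2.956 2.254 0.82
vertex 3.72 2.167 0.807
vertex 3.316 1.923 1.415
endloop
endfacet
facet normal -0.877 -0.117 0.466
outer loop
vertex 2.956 2.254 0.82
vertex 3.316 1.923 1.415
vertex 3.075 3.221 1.287
endloop
endfacet
facet normal -0.877 -0.117 0.466
outer loop
vertex 3.075 3.221 1.287
vertex 3.316 1.923 1.415
vertex 3.435 2.89 1.881
endloop
endfacet
facet normal 0.111 0.895 0.432
outer loop
vertex 3.075 3.221 1.287
vertex 3.435 2.89 1.881
vertex 3.84 3.133 1.273
endloop
endfacet
facet normal -0.111 -0.895 -0.433
outer loop
vertex 3.316 1.923 1.415
vertex 3.72 2.167 0.807
vertex 4.081 1.835 1.401
endloop
endfacet
facet normal -0.033 -0.431 0.902
outer loop
vertex 3.316 1.923 1.415
vertex 4.081 1.835 1.401
vertex 3.435 2.89 1.881
endloop
endfacet
facet normal -0.034 -0.431 0.902
outer loop
vertex 3.435 2.89 1.881
vertex 4.081 1.835 1.401
vertex 4.2 2.802 1.868
endloop
endfacet
facet normal 0.110 0.895 0.431
outer loop
vertex 3.435 2.89 1.881
vertex 4.2 2.802 1.868
vertex 3.84 3.133 1.273
endloop
endfacet
facet normal 0.561 0.126 -0.818
outer loop
vertex -0.607 1.422 -1.209
vertex -1.135 1.826 -1.509
vertex -0.554 1.965 -1.089
endloop
endfacet
facet normal 0.388 -0.235 0.891
outer loop
vertex -0.607 1.422 -1.209
vertex -0.554 1.965 -1.089
vertex -1.725 1.694 -0.651
endloop
endfacet
facet normal 0.561 0.127 -0.818
outer loop
vertex -0.554 1.965 -1.089
vertex -1.135 1.826 -1.509
vertex -0.842 2.427 -1.215
endloop
endfacet
facet normal 0.241 0.392 0.888
outer loop
vertex -0.554 1.965 -1.089
vertex -0.842 2.427 -1.215
vertex -1.725 1.694 -0.651
endloop
endfacet
facet normal 0.562 0.126 -0.817
outer loop
vertex -0.842 2.427 -1.215
vertex -1.135 1.826 -1.509
vertex -1.301 2.537 -1.514
endloop
endfacet
facet normal -0.225 0.750 0.622
outer loop
vertex -0.842 2.427 -1.215
vertex -1.301 2.537 -1.514
vertex -1.725 1.694 -0.651
endloop
endfacet
facet normal 0.562 0.126 -0.817
outer loop
vertex -1.301 2.537 -1.514
vertex -1.135 1.826 -1.509
vertex -1.663 2.231 -1.81
endloop
endfacet
facet normal -0.736 0.628 0.252
outer loop
vertex -1.301 2.537 -1.514
vertex -1.663 2.231 -1.81
vertex -1.725 1.694 -0.651
endloop
endfacet
facet normal 0.562 0.126 -0.817
outer loop
vertex -1.663 2.231 -1.81
vertex -1.135 1.826 -1.509
vertex -1.716 1.688 -1.93
endloop
endfacet
facet normal -0.995 0.099 -0.007
outer loop
vertex -1.663 2.231 -1.81
vertex -1.716 1.688 -1.93
vertex -1.725 1.694 -0.651
endloop
endfacet
facet normal 0.562 0.126 -0.817
outer loop
vertex -1.716 1.688 -1.93
vertex -1.135 1.826 -1.509
vertex -1.428 1.226 -1.803
endloop
endfacet
facet normal -0.848 -0.530 -0.003
outer loop
vertex -1.716 1.688 -1.93
vertex -1.428 1.226 -1.803
vertex -1.725 1.694 -0.651
endloop
endfacet
facet normal 0.561 0.127 -0.818
outer loop
vertex -1.428 1.226 -1.803
vertex -1.135 1.826 -1.509
vertex -0.969 1.116 -1.505
endloop
endfacet
facet normal -0.382 -0.886 0.262
outer loop
vertex -1.428 1.226 -1.803
vertex -0.969 1.116 -1.505
vertex -1.725 1.694 -0.651
endloop
endfacet
facet normal 0.562 0.127 -0.818
outer loop
vertex -0.969 1.116 -1.505
vertex -1.135 1.826 -1.509
vertex -0.607 1.422 -1.209
endloop
endfacet
facet normal 0.129 -0.764 0.632
outer loop
vertex -0.969 1.116 -1.505
vertex -0.607 1.422 -1.209
vertex -1.725 1.694 -0.651
endloop
endfacet

endsolid
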